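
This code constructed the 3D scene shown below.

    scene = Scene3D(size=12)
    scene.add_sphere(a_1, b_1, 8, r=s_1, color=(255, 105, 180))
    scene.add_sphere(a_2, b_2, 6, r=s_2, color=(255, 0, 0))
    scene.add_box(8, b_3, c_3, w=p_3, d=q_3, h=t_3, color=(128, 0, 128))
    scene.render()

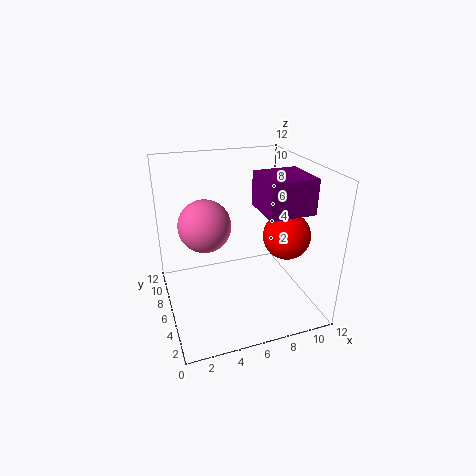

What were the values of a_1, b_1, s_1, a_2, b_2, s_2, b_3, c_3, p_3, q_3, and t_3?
a_1 = 3; b_1 = 5; s_1 = 2; a_2 = 10; b_2 = 5; s_2 = 2; b_3 = 4; c_3 = 8; p_3 = 4; q_3 = 4; t_3 = 3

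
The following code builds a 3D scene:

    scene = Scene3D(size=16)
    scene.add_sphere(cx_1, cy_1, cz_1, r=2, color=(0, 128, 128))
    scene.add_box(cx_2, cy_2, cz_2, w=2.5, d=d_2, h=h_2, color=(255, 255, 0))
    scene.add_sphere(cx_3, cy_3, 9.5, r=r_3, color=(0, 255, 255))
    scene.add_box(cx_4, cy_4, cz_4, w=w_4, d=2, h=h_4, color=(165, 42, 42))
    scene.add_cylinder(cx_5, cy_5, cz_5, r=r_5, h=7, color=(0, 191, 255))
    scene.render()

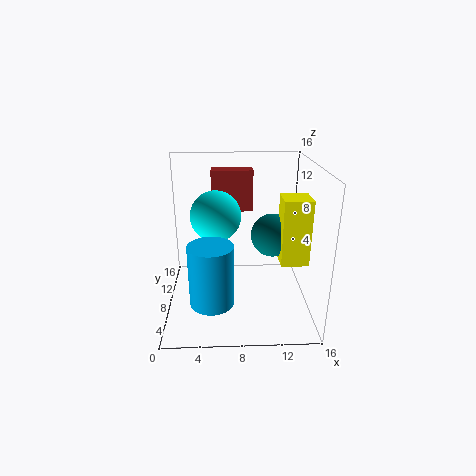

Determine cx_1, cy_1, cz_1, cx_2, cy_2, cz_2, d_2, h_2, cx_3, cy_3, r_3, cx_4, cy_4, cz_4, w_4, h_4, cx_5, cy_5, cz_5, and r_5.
cx_1 = 11; cy_1 = 3; cz_1 = 10.5; cx_2 = 11.5; cy_2 = 0.5; cz_2 = 8.5; d_2 = 2.5; h_2 = 6; cx_3 = 5.5; cy_3 = 11; r_3 = 3; cx_4 = 5; cy_4 = 12.5; cz_4 = 9.5; w_4 = 5; h_4 = 5; cx_5 = 5; cy_5 = 6; cz_5 = 1; r_5 = 2.5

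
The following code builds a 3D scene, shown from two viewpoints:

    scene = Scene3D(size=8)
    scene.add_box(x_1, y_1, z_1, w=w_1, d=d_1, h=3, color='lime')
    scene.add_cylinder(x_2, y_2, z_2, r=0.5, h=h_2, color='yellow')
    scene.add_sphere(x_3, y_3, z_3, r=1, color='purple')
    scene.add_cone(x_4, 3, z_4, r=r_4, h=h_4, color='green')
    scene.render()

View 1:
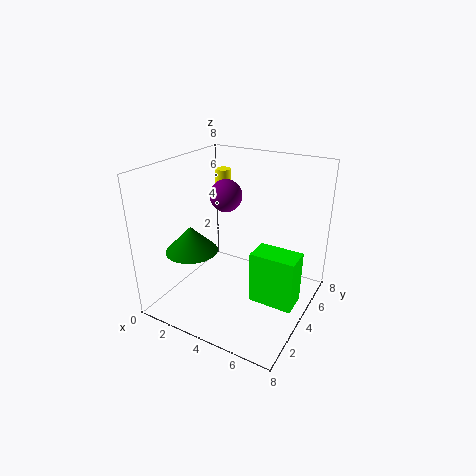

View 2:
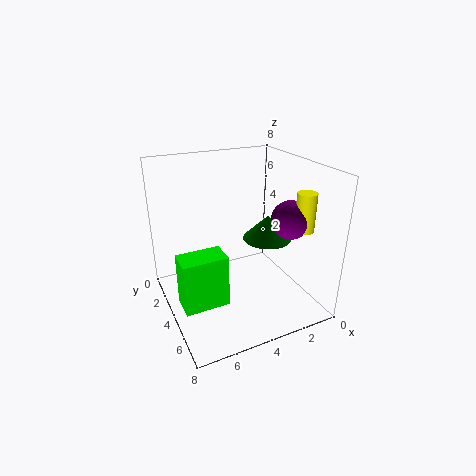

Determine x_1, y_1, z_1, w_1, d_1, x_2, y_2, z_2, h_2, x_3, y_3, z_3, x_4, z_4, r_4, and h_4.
x_1 = 5
y_1 = 3.5
z_1 = 0.5
w_1 = 2.5
d_1 = 1.5
x_2 = 1.5
y_2 = 6.5
z_2 = 5
h_2 = 2
x_3 = 2
y_3 = 6
z_3 = 5.5
x_4 = 1.5
z_4 = 3
r_4 = 1.5
h_4 = 1.5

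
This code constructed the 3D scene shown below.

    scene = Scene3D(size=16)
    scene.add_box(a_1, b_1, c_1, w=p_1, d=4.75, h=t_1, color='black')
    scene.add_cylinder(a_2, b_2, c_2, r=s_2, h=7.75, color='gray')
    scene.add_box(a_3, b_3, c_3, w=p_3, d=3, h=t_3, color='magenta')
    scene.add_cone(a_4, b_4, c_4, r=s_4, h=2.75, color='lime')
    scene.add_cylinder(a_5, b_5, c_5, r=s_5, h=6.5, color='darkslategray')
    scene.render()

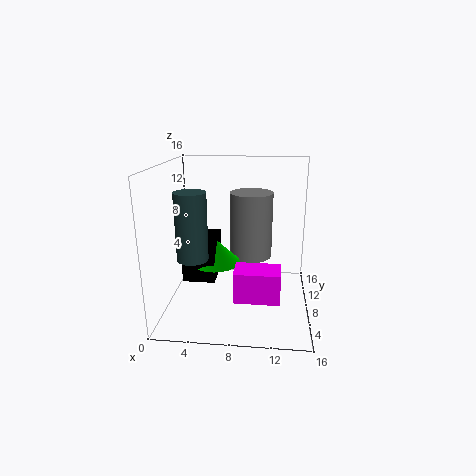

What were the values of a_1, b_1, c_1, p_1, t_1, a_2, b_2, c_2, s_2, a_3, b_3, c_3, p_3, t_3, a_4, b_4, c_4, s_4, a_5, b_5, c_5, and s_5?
a_1 = 2.25
b_1 = 5.25
c_1 = 3.75
p_1 = 3.5
t_1 = 4.5
a_2 = 9.25
b_2 = 11
c_2 = 4.75
s_2 = 2.5
a_3 = 8
b_3 = 3
c_3 = 2.75
p_3 = 4.75
t_3 = 3.25
a_4 = 5.5
b_4 = 7.5
c_4 = 5.25
s_4 = 2.75
a_5 = 4.25
b_5 = 2.5
c_5 = 7.75
s_5 = 1.5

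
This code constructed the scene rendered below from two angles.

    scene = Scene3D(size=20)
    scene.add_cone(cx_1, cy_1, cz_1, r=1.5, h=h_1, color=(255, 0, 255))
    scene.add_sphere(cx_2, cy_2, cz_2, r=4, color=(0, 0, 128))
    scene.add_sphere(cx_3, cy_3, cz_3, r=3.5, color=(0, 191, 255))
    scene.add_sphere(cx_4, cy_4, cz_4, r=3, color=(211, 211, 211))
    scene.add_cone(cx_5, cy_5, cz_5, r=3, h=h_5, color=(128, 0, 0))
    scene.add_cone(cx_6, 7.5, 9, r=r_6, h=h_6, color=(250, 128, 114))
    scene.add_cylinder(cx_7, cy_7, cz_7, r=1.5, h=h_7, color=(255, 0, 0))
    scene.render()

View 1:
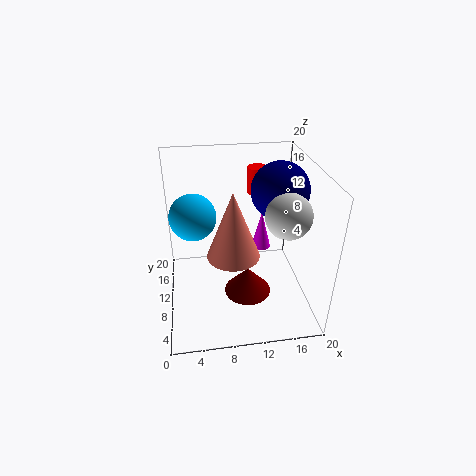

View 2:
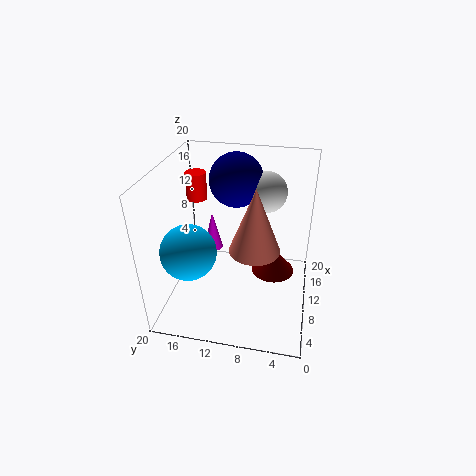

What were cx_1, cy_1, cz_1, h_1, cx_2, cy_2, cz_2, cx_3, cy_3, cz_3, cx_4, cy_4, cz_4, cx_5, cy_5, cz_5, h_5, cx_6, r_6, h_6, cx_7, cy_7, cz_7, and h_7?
cx_1 = 14.5, cy_1 = 15, cz_1 = 5, h_1 = 6, cx_2 = 16, cy_2 = 11.5, cz_2 = 16, cx_3 = 4, cy_3 = 15, cz_3 = 11, cx_4 = 16, cy_4 = 7, cz_4 = 14.5, cx_5 = 10.5, cy_5 = 5, cz_5 = 5, h_5 = 3.5, cx_6 = 9, r_6 = 3.5, h_6 = 9, cx_7 = 14, cy_7 = 17, cz_7 = 13.5, h_7 = 4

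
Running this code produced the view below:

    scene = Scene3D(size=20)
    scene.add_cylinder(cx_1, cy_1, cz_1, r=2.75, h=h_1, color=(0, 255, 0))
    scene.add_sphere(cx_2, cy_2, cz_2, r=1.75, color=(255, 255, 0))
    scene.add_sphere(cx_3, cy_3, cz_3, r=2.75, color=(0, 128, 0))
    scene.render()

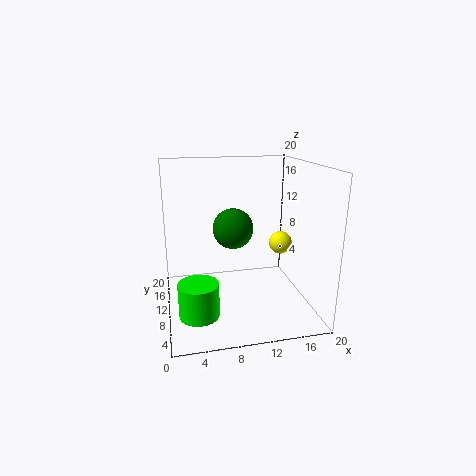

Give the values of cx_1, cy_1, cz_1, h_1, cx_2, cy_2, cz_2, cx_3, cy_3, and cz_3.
cx_1 = 4
cy_1 = 7.25
cz_1 = 0.25
h_1 = 4.75
cx_2 = 17.5
cy_2 = 13.25
cz_2 = 7.5
cx_3 = 9.25
cy_3 = 9.75
cz_3 = 11.5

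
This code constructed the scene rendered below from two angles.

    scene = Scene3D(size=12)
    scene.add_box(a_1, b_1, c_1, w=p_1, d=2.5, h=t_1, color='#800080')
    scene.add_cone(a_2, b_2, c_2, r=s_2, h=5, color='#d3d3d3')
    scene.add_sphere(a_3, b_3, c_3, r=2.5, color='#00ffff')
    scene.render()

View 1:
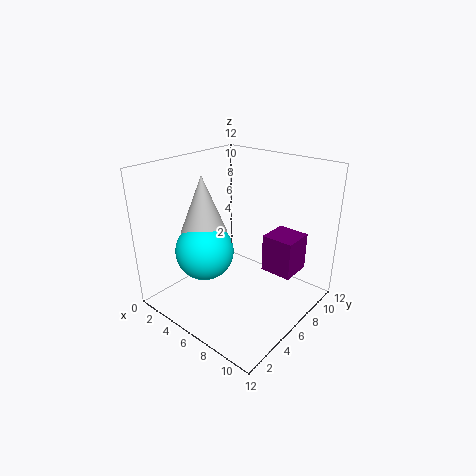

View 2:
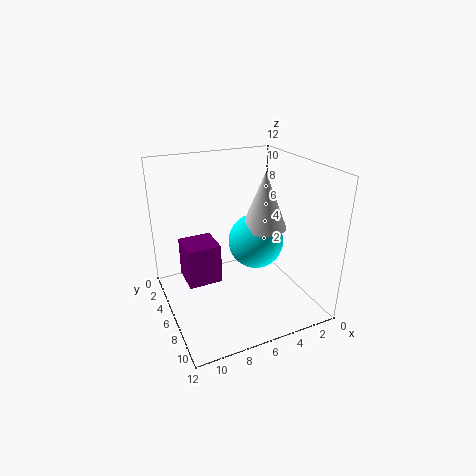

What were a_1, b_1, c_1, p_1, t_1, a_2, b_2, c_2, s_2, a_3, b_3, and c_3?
a_1 = 8.5; b_1 = 6; c_1 = 4; p_1 = 2.5; t_1 = 3; a_2 = 3; b_2 = 5; c_2 = 6; s_2 = 2; a_3 = 3.5; b_3 = 4.5; c_3 = 4.5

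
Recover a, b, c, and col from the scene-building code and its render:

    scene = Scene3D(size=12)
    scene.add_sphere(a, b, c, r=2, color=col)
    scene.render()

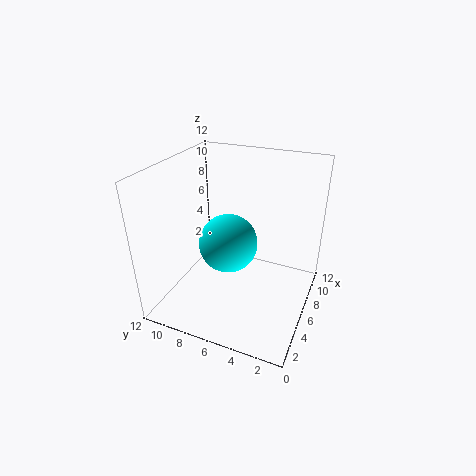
a = 2
b = 5
c = 8
col = 'cyan'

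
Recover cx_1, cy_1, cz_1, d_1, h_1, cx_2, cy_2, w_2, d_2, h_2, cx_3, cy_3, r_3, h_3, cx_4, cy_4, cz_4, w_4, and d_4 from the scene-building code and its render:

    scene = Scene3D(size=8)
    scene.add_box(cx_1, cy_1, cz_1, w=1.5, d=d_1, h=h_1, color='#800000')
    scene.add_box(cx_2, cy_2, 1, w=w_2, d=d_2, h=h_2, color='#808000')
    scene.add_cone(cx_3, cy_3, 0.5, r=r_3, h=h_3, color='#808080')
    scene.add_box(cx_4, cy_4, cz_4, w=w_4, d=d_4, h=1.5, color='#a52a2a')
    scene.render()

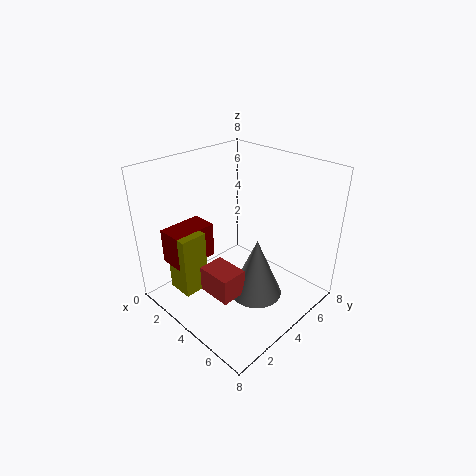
cx_1 = 1
cy_1 = 1
cz_1 = 2.5
d_1 = 2.5
h_1 = 2
cx_2 = 1.5
cy_2 = 1
w_2 = 1.5
d_2 = 1.5
h_2 = 3.5
cx_3 = 5
cy_3 = 4.5
r_3 = 1.5
h_3 = 3.5
cx_4 = 3
cy_4 = 2
cz_4 = 1
w_4 = 2
d_4 = 1.5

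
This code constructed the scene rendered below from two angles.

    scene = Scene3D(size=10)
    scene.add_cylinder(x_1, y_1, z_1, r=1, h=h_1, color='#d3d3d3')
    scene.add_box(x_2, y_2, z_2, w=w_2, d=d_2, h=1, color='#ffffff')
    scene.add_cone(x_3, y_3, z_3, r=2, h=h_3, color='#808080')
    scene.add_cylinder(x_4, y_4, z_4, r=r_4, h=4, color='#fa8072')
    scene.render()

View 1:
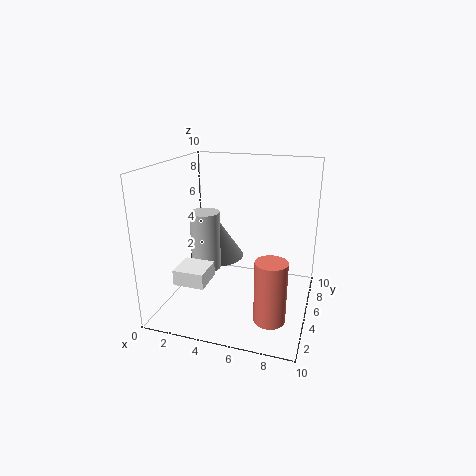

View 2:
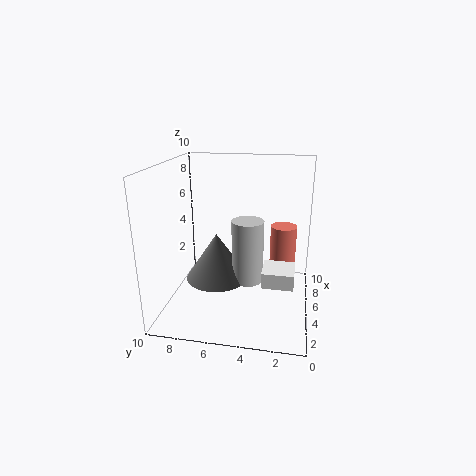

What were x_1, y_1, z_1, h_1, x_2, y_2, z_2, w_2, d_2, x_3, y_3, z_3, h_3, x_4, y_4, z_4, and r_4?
x_1 = 3
y_1 = 4
z_1 = 3
h_1 = 4
x_2 = 2
y_2 = 1
z_2 = 3
w_2 = 2
d_2 = 2
x_3 = 3
y_3 = 6
z_3 = 3
h_3 = 3
x_4 = 8
y_4 = 2
z_4 = 1
r_4 = 1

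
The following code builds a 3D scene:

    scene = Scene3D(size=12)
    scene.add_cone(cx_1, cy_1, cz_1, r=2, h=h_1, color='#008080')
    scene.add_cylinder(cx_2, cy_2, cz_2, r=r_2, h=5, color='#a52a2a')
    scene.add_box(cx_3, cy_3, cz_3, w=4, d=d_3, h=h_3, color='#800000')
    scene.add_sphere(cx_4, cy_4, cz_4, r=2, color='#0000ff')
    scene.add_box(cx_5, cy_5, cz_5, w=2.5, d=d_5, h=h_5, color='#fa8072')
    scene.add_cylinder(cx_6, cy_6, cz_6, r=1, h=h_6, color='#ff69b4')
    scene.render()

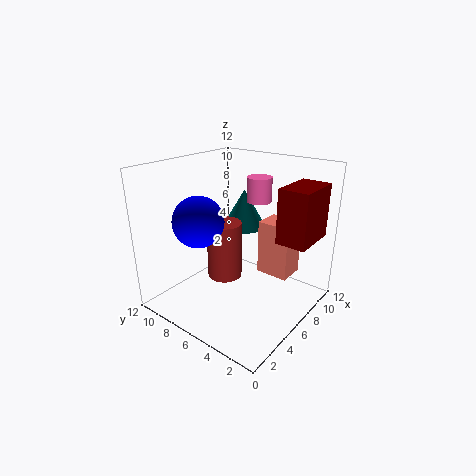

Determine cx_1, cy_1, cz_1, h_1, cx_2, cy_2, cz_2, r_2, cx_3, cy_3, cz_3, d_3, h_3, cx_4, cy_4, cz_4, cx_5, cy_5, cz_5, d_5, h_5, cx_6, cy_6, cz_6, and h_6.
cx_1 = 9.5
cy_1 = 8
cz_1 = 5.5
h_1 = 3.5
cx_2 = 6
cy_2 = 7.5
cz_2 = 2
r_2 = 1.5
cx_3 = 7
cy_3 = 0.5
cz_3 = 6
d_3 = 2.5
h_3 = 4.5
cx_4 = 3
cy_4 = 7.5
cz_4 = 8
cx_5 = 9
cy_5 = 3
cz_5 = 1.5
d_5 = 3
h_5 = 5
cx_6 = 7.5
cy_6 = 5
cz_6 = 9
h_6 = 2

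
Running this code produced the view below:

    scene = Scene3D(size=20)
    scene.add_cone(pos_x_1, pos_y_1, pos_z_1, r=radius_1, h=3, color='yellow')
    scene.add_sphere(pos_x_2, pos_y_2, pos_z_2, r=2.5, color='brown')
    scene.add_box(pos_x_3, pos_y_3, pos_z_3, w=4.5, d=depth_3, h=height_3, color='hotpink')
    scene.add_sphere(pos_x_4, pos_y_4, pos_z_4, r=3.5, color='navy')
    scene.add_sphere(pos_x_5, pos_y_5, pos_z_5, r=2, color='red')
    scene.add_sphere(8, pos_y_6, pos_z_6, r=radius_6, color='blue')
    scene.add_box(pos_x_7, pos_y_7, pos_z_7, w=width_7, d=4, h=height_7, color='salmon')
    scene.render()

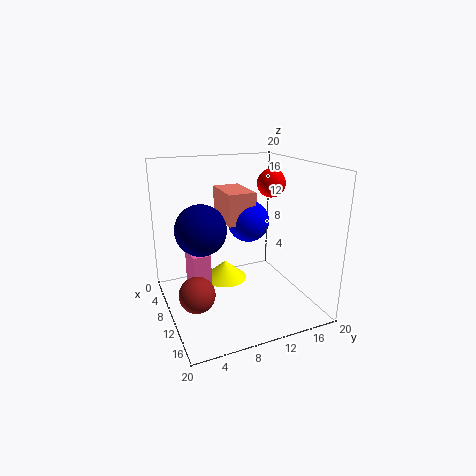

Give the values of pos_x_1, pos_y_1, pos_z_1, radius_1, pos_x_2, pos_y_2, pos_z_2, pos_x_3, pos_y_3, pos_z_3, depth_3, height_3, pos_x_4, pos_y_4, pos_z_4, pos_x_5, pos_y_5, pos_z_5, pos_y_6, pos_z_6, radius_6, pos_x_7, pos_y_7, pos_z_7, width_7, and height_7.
pos_x_1 = 3.5, pos_y_1 = 10.5, pos_z_1 = 0.5, radius_1 = 3.5, pos_x_2 = 11, pos_y_2 = 3.5, pos_z_2 = 3, pos_x_3 = 5.5, pos_y_3 = 3.5, pos_z_3 = 1.5, depth_3 = 2.5, height_3 = 6.5, pos_x_4 = 9, pos_y_4 = 5, pos_z_4 = 11.5, pos_x_5 = 9, pos_y_5 = 15.5, pos_z_5 = 17, pos_y_6 = 12.5, pos_z_6 = 11.5, radius_6 = 3, pos_x_7 = 3, pos_y_7 = 9, pos_z_7 = 11.5, width_7 = 6.5, height_7 = 4.5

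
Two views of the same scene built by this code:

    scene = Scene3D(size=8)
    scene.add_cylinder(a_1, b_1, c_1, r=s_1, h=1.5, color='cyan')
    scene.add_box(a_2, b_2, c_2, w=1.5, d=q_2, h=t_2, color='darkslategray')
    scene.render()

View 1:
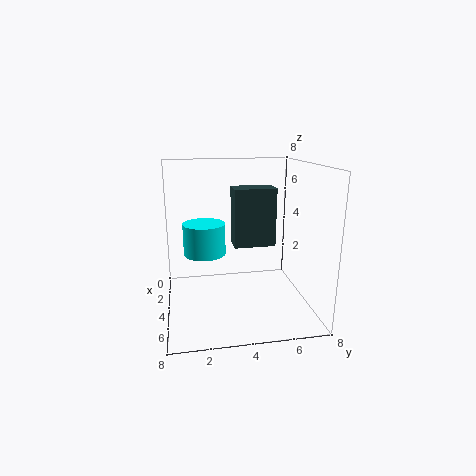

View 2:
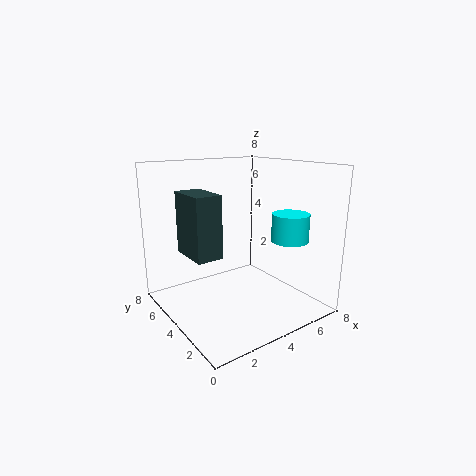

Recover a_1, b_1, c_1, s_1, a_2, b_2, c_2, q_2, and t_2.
a_1 = 6; b_1 = 2; c_1 = 4; s_1 = 1; a_2 = 1.5; b_2 = 4; c_2 = 3; q_2 = 2.5; t_2 = 3.5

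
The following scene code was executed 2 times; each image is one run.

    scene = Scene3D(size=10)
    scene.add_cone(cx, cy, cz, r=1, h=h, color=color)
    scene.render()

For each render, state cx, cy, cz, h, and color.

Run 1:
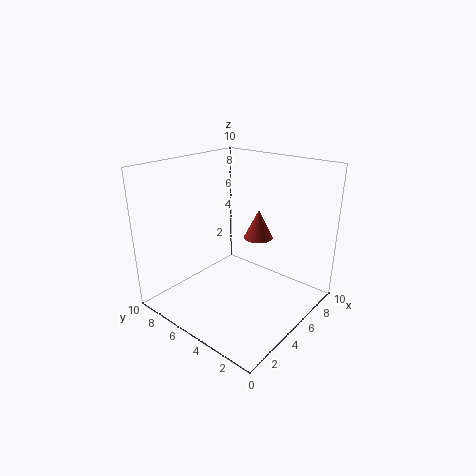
cx = 6
cy = 4
cz = 5
h = 2
color = 'brown'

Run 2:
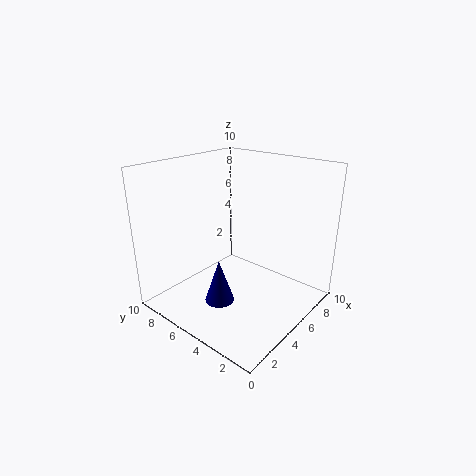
cx = 3
cy = 5
cz = 1
h = 3
color = 'navy'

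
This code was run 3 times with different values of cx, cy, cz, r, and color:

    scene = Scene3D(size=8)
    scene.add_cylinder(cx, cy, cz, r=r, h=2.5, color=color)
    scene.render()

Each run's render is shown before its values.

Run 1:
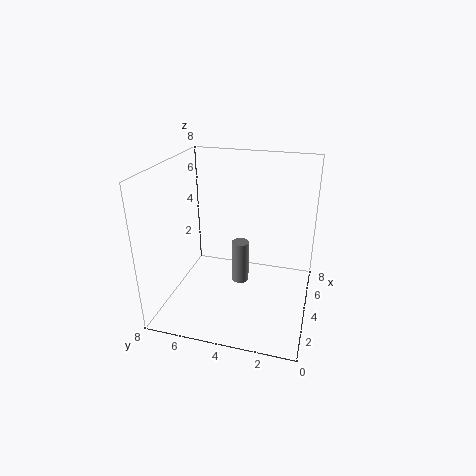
cx = 4.5; cy = 4; cz = 1; r = 0.5; color = 'gray'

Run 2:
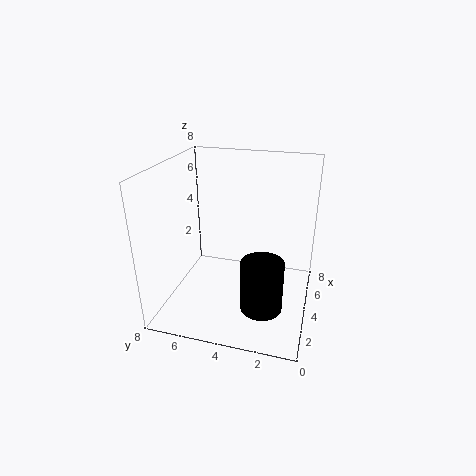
cx = 1; cy = 2; cz = 2; r = 1; color = 'black'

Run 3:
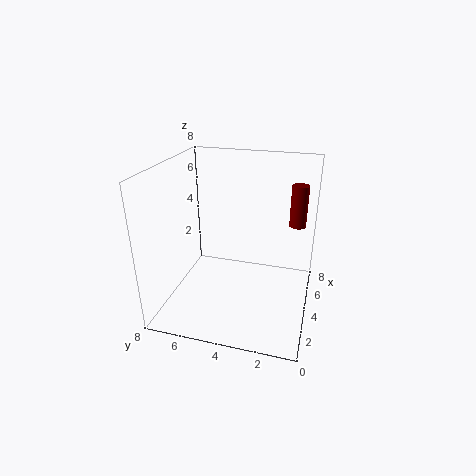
cx = 6.5; cy = 1; cz = 4; r = 0.5; color = 'maroon'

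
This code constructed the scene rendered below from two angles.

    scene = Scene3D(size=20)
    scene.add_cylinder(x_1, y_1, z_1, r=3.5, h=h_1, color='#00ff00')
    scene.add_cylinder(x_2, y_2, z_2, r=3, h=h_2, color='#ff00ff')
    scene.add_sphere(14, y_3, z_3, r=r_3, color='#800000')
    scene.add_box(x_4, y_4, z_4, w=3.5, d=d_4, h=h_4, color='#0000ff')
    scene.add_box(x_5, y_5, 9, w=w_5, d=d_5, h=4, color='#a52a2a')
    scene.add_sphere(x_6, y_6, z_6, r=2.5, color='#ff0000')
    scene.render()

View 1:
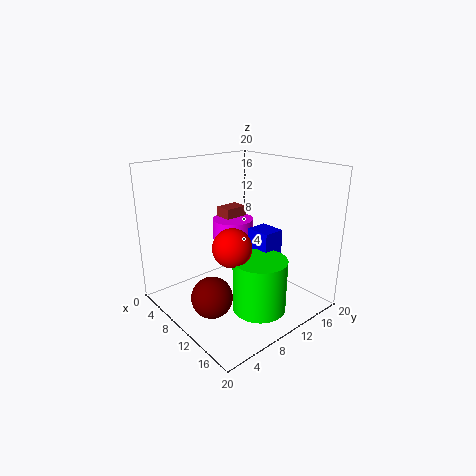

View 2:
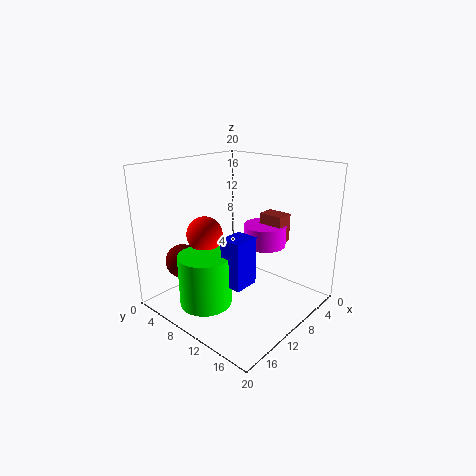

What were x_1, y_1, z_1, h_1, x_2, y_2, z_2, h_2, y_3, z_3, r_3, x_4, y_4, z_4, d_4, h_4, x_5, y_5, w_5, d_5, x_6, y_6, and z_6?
x_1 = 15.5; y_1 = 9; z_1 = 2; h_1 = 7; x_2 = 6.5; y_2 = 12; z_2 = 8.5; h_2 = 3; y_3 = 2.5; z_3 = 5.5; r_3 = 2.5; x_4 = 11; y_4 = 11; z_4 = 5; d_4 = 3; h_4 = 6.5; x_5 = 4; y_5 = 11; w_5 = 2.5; d_5 = 3.5; x_6 = 13; y_6 = 6.5; z_6 = 10.5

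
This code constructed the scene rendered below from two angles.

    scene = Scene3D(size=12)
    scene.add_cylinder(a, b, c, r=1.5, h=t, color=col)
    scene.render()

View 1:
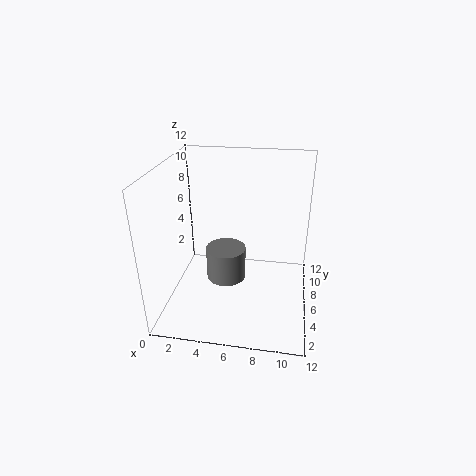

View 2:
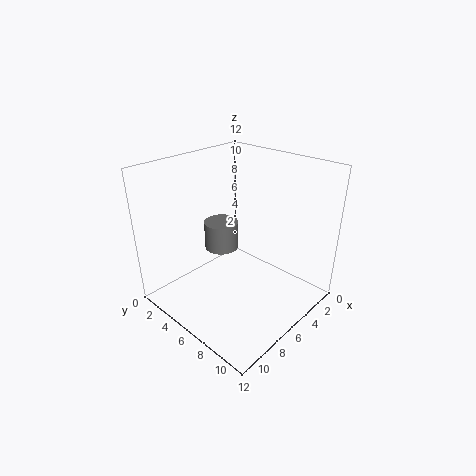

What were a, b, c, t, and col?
a = 5.5, b = 3.5, c = 4, t = 2.5, col = 'gray'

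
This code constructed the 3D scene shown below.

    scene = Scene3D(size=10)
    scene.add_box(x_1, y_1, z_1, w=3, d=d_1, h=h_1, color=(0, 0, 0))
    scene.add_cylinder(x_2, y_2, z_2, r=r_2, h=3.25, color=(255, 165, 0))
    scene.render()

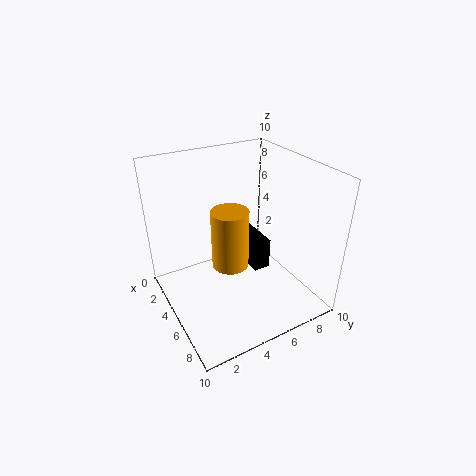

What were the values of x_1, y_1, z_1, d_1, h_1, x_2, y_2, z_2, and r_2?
x_1 = 2.75, y_1 = 6, z_1 = 2.25, d_1 = 1.25, h_1 = 2.25, x_2 = 8.5, y_2 = 2.5, z_2 = 6, r_2 = 1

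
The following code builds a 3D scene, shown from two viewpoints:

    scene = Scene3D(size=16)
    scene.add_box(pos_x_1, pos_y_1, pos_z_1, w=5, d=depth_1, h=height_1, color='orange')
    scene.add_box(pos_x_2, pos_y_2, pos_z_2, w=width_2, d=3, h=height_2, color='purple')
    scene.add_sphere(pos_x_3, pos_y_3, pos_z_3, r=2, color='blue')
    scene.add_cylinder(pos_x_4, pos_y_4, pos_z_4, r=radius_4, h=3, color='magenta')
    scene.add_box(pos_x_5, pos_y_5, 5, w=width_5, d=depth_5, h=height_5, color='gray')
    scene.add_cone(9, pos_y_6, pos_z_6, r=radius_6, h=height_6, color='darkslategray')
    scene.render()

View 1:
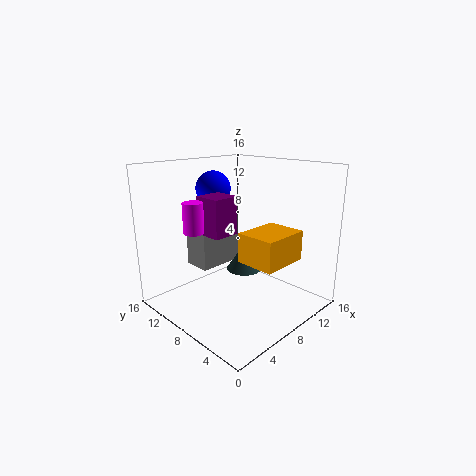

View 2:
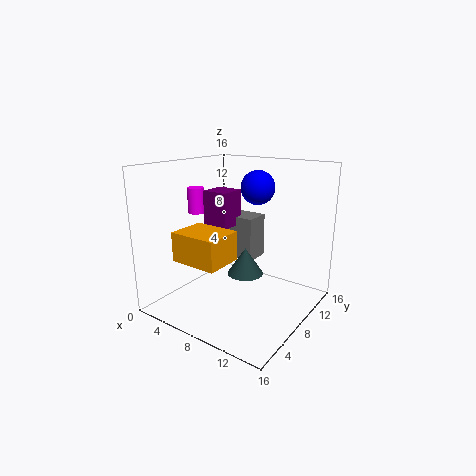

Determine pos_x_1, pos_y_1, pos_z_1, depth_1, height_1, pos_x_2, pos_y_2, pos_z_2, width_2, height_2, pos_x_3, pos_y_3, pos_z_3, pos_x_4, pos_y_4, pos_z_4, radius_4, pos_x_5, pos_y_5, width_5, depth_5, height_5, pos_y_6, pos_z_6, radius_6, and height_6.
pos_x_1 = 5, pos_y_1 = 1, pos_z_1 = 7, depth_1 = 4, height_1 = 3, pos_x_2 = 4, pos_y_2 = 7, pos_z_2 = 9, width_2 = 3, height_2 = 4, pos_x_3 = 8, pos_y_3 = 12, pos_z_3 = 13, pos_x_4 = 2, pos_y_4 = 8, pos_z_4 = 10, radius_4 = 1, pos_x_5 = 4, pos_y_5 = 9, width_5 = 5, depth_5 = 3, height_5 = 5, pos_y_6 = 8, pos_z_6 = 4, radius_6 = 2, height_6 = 3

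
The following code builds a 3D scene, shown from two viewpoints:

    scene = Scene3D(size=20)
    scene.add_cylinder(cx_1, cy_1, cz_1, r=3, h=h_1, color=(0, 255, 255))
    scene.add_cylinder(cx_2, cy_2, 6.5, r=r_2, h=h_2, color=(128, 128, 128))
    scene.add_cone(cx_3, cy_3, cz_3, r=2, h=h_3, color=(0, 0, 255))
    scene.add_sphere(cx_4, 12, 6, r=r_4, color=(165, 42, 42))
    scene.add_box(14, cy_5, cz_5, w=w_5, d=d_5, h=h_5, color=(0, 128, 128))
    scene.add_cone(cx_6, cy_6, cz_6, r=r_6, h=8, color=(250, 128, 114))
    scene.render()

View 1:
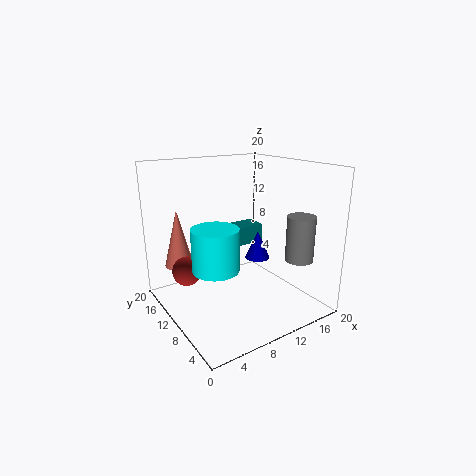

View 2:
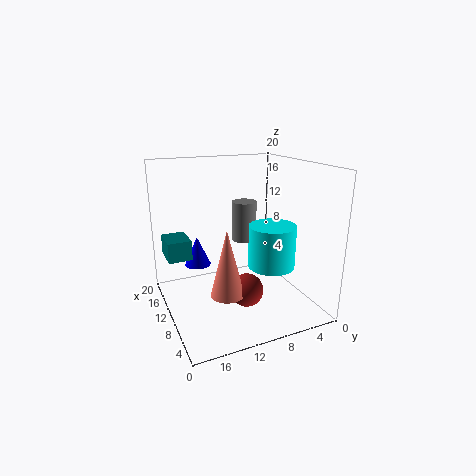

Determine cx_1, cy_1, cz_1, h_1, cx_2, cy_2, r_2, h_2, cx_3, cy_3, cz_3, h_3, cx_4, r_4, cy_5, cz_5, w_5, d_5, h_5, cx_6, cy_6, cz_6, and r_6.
cx_1 = 5; cy_1 = 7.5; cz_1 = 7.5; h_1 = 5.5; cx_2 = 17.5; cy_2 = 5.5; r_2 = 2; h_2 = 6.5; cx_3 = 16.5; cy_3 = 14; cz_3 = 4; h_3 = 4.5; cx_4 = 3; r_4 = 2; cy_5 = 15.5; cz_5 = 6; w_5 = 4.5; d_5 = 3.5; h_5 = 3; cx_6 = 3; cy_6 = 14.5; cz_6 = 6; r_6 = 2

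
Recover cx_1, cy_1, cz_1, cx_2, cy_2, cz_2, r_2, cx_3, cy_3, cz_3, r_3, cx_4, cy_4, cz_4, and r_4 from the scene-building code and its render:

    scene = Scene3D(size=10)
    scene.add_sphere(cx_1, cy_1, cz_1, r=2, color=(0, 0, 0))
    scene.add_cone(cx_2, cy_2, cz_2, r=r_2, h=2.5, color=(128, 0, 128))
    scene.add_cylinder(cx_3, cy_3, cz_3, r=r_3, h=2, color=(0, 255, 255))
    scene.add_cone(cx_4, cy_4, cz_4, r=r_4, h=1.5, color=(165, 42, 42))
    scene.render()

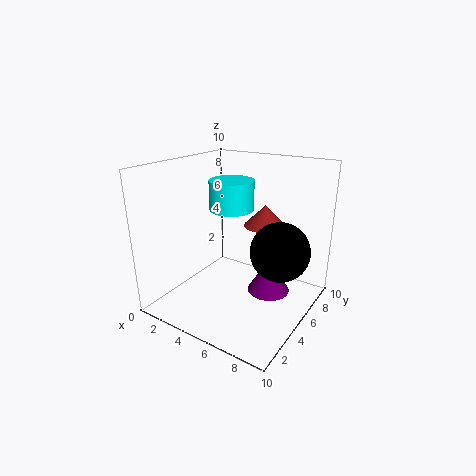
cx_1 = 8; cy_1 = 5.5; cz_1 = 4.5; cx_2 = 7; cy_2 = 6; cz_2 = 1; r_2 = 1.5; cx_3 = 4.5; cy_3 = 5; cz_3 = 7; r_3 = 1.5; cx_4 = 6; cy_4 = 7; cz_4 = 5.5; r_4 = 1.5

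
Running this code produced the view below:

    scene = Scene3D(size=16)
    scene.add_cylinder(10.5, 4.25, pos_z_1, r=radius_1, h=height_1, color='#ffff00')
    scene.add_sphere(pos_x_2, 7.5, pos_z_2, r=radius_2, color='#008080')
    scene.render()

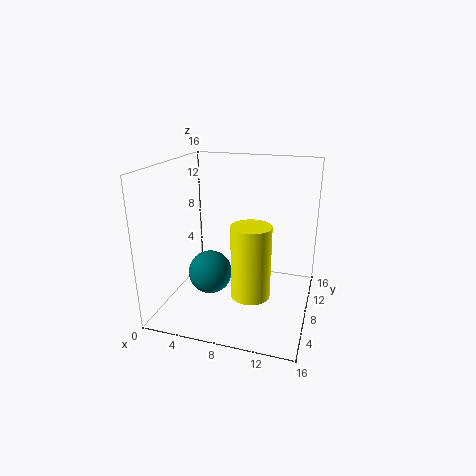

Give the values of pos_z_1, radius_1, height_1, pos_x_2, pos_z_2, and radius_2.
pos_z_1 = 3.5; radius_1 = 2; height_1 = 7.5; pos_x_2 = 4.75; pos_z_2 = 3.5; radius_2 = 2.5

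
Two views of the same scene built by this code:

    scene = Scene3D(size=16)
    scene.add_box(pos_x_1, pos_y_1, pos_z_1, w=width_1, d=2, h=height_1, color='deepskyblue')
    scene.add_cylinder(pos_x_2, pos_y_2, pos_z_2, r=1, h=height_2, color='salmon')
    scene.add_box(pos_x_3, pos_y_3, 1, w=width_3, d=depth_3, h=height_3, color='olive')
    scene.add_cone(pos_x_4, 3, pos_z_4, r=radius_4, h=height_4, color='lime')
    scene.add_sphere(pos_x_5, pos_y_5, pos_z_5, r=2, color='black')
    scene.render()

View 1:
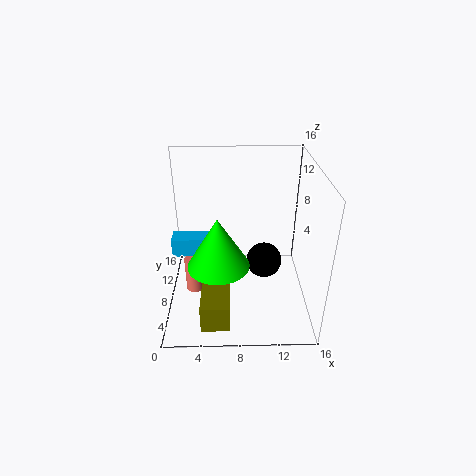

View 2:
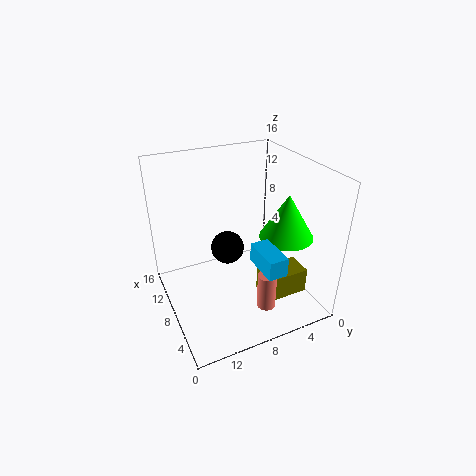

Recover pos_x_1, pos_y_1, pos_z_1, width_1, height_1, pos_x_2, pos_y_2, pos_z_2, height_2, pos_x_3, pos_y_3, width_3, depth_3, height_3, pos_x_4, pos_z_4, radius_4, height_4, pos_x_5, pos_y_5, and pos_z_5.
pos_x_1 = 1
pos_y_1 = 6
pos_z_1 = 7
width_1 = 4
height_1 = 2
pos_x_2 = 3
pos_y_2 = 7
pos_z_2 = 2
height_2 = 4
pos_x_3 = 4
pos_y_3 = 1
width_3 = 3
depth_3 = 5
height_3 = 3
pos_x_4 = 6
pos_z_4 = 8
radius_4 = 3
height_4 = 5
pos_x_5 = 11
pos_y_5 = 8
pos_z_5 = 5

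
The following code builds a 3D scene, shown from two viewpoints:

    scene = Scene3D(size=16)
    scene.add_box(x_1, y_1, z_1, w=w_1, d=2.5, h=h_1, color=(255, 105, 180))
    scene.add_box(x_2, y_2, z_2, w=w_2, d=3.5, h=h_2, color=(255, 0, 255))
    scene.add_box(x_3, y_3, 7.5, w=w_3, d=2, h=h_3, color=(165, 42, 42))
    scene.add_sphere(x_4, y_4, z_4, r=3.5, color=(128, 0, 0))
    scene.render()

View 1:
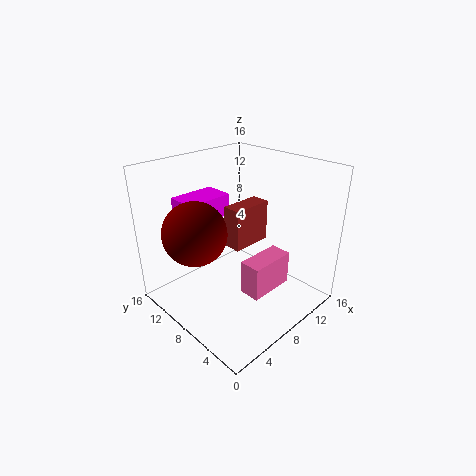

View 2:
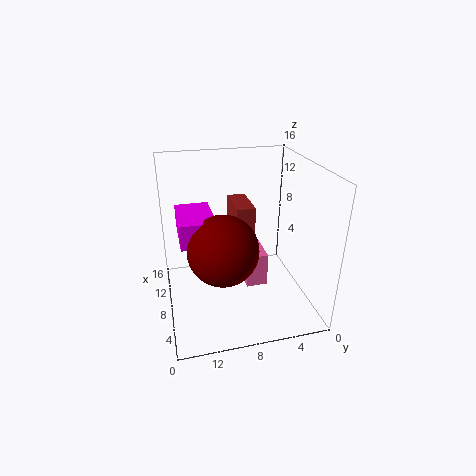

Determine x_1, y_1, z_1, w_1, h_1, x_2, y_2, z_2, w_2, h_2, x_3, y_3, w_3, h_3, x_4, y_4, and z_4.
x_1 = 7.5
y_1 = 4.5
z_1 = 1.5
w_1 = 5.5
h_1 = 4
x_2 = 4
y_2 = 11
z_2 = 9.5
w_2 = 5.5
h_2 = 2.5
x_3 = 6.5
y_3 = 6.5
w_3 = 4.5
h_3 = 4.5
x_4 = 4
y_4 = 10.5
z_4 = 9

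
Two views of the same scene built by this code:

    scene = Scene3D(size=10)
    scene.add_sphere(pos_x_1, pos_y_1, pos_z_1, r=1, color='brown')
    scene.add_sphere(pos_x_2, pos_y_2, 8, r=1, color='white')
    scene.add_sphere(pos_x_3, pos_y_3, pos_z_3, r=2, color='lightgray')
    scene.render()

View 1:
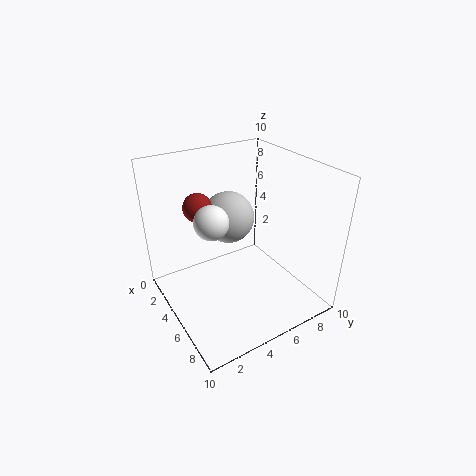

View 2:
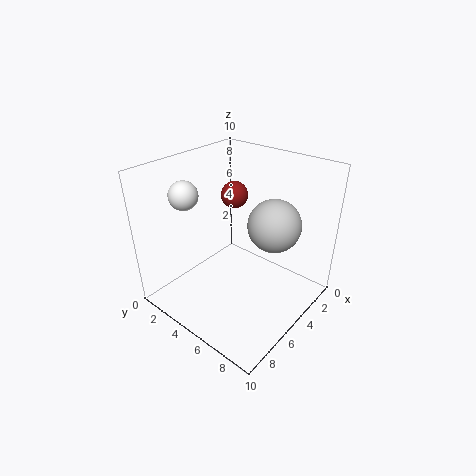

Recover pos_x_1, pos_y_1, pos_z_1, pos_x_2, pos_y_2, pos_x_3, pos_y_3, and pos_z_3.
pos_x_1 = 3, pos_y_1 = 3, pos_z_1 = 7, pos_x_2 = 7, pos_y_2 = 2, pos_x_3 = 2, pos_y_3 = 6, pos_z_3 = 5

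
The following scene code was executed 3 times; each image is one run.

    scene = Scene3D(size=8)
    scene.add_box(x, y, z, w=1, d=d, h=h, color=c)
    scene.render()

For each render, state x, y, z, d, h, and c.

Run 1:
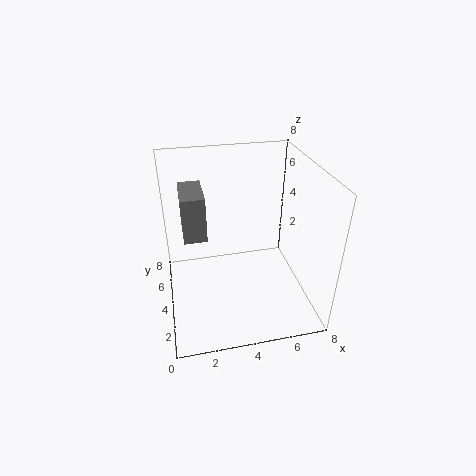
x = 1, y = 1, z = 6, d = 2, h = 2, c = 'gray'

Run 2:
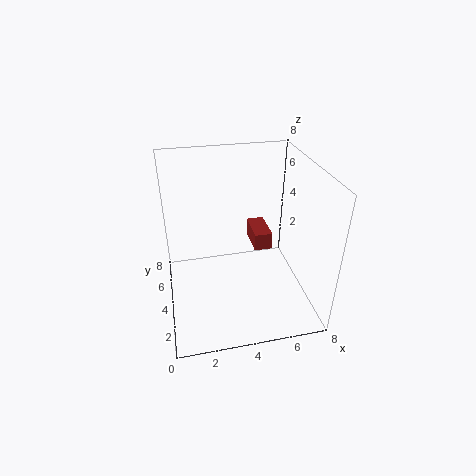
x = 5, y = 4, z = 3, d = 2, h = 1, c = 'brown'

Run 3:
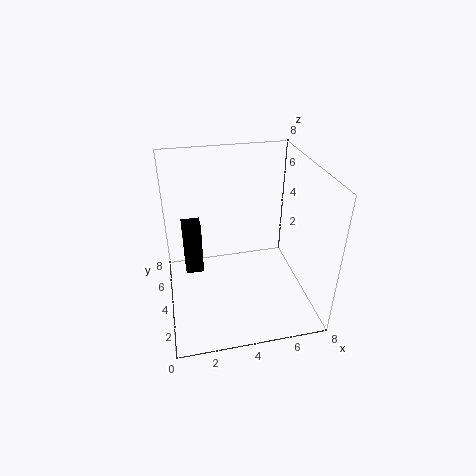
x = 1, y = 4, z = 2, d = 1, h = 3, c = 'black'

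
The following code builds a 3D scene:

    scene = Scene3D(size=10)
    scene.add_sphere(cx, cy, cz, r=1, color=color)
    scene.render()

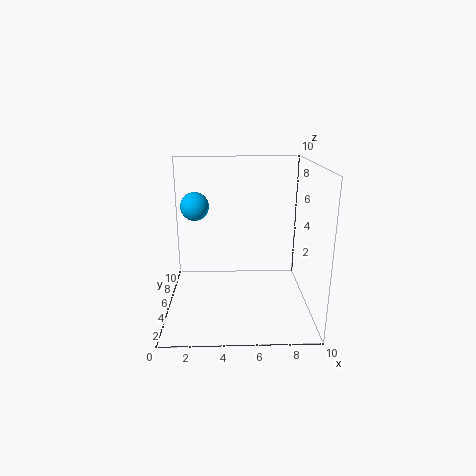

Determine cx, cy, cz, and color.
cx = 2; cy = 6; cz = 7; color = 'deepskyblue'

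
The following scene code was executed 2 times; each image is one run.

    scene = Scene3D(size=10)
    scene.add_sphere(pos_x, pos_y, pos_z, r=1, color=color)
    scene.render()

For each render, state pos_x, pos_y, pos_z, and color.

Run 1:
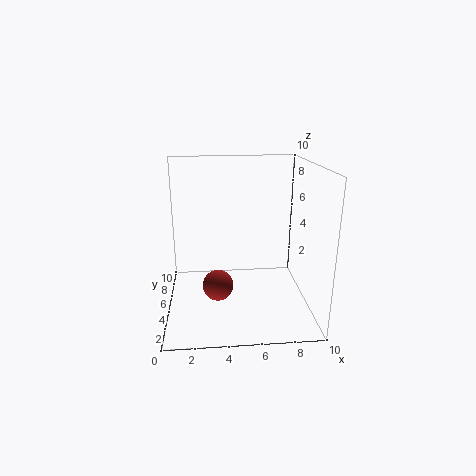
pos_x = 3.5; pos_y = 3; pos_z = 2.5; color = 'brown'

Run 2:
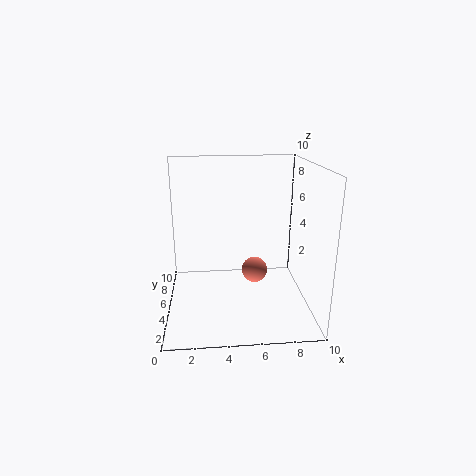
pos_x = 6.5; pos_y = 7; pos_z = 1.5; color = 'salmon'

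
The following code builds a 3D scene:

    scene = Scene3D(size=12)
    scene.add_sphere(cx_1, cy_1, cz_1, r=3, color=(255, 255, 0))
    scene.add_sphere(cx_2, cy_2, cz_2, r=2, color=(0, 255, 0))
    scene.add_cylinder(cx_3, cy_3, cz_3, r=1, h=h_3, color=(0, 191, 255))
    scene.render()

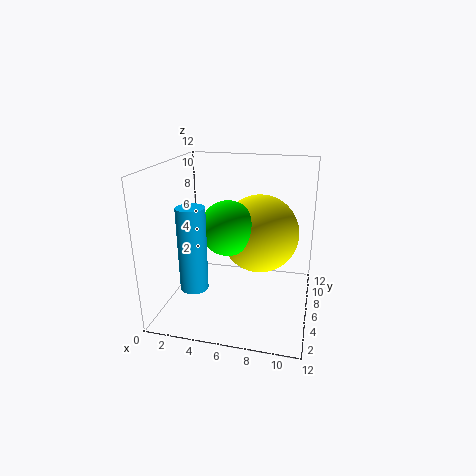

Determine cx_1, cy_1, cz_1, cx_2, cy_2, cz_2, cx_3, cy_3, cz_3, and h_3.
cx_1 = 8, cy_1 = 5, cz_1 = 7, cx_2 = 6, cy_2 = 3, cz_2 = 8, cx_3 = 4, cy_3 = 1, cz_3 = 4, h_3 = 6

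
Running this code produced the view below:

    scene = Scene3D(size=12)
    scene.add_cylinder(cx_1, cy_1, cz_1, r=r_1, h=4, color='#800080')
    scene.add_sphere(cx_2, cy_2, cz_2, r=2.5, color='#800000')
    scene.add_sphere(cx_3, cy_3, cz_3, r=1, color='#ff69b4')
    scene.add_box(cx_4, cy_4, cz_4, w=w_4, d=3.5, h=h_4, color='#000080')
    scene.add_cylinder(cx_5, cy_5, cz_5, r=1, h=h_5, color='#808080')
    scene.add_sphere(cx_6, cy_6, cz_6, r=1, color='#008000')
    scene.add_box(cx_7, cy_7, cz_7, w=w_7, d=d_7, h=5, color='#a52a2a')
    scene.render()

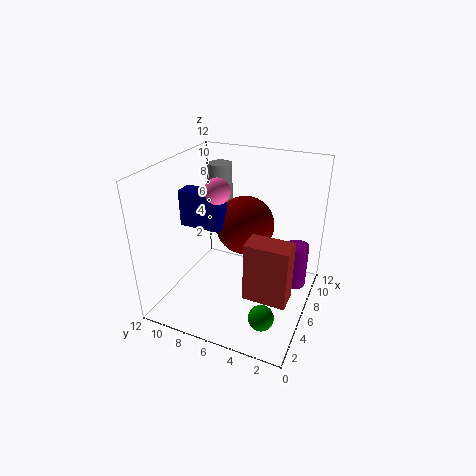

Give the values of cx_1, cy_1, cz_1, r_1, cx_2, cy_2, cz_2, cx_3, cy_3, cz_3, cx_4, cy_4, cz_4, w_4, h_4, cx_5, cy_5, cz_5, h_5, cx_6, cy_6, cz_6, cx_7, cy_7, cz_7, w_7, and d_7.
cx_1 = 8.5, cy_1 = 1.5, cz_1 = 1, r_1 = 1, cx_2 = 7.5, cy_2 = 6, cz_2 = 6.5, cx_3 = 4.5, cy_3 = 7, cz_3 = 10.5, cx_4 = 4.5, cy_4 = 7, cz_4 = 7, w_4 = 1.5, h_4 = 3, cx_5 = 8, cy_5 = 8.5, cz_5 = 6.5, h_5 = 5, cx_6 = 2.5, cy_6 = 2.5, cz_6 = 1.5, cx_7 = 3.5, cy_7 = 1, cz_7 = 2, w_7 = 2, d_7 = 3.5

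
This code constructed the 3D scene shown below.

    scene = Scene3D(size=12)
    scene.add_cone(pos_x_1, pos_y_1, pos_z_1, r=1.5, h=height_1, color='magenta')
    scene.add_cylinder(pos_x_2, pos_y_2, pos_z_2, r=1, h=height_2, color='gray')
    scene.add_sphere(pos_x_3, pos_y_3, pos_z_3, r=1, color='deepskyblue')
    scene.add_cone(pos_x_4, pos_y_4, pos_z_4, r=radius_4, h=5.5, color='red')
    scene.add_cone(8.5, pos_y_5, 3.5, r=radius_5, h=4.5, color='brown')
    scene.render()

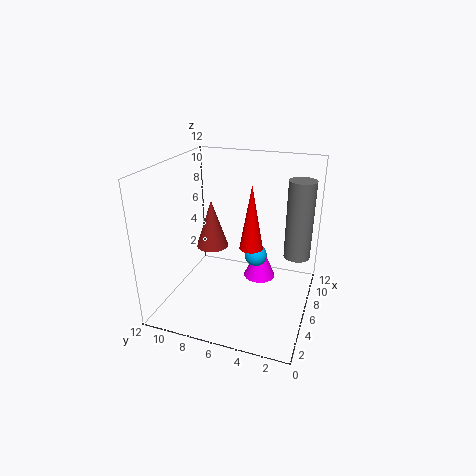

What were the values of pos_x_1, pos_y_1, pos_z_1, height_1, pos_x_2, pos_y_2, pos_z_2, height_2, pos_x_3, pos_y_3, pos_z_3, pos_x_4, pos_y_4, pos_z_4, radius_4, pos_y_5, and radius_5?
pos_x_1 = 9.5
pos_y_1 = 5
pos_z_1 = 0.5
height_1 = 3.5
pos_x_2 = 5.5
pos_y_2 = 1
pos_z_2 = 5.5
height_2 = 6
pos_x_3 = 8
pos_y_3 = 5
pos_z_3 = 3.5
pos_x_4 = 6.5
pos_y_4 = 5
pos_z_4 = 5
radius_4 = 1
pos_y_5 = 9.5
radius_5 = 1.5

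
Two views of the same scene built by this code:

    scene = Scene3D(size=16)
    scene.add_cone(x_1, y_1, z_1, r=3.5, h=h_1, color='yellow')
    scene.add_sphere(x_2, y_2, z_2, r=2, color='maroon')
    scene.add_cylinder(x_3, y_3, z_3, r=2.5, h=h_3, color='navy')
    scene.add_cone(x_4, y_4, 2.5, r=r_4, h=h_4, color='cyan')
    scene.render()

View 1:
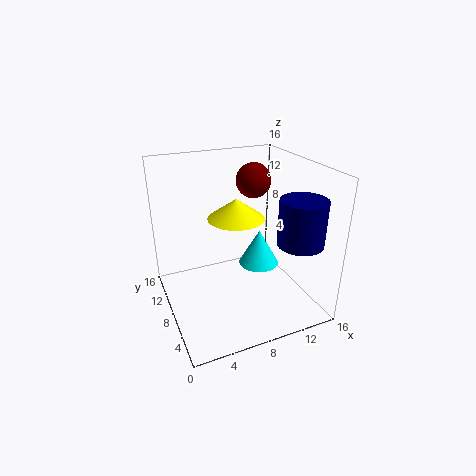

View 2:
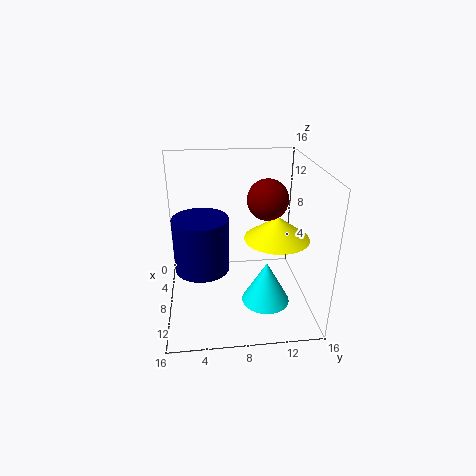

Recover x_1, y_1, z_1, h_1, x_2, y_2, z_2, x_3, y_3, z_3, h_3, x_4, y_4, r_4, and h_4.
x_1 = 9.5; y_1 = 12; z_1 = 8.5; h_1 = 2.5; x_2 = 11; y_2 = 10.5; z_2 = 13.5; x_3 = 13.5; y_3 = 4; z_3 = 8; h_3 = 5; x_4 = 12; y_4 = 10.5; r_4 = 2.5; h_4 = 4.5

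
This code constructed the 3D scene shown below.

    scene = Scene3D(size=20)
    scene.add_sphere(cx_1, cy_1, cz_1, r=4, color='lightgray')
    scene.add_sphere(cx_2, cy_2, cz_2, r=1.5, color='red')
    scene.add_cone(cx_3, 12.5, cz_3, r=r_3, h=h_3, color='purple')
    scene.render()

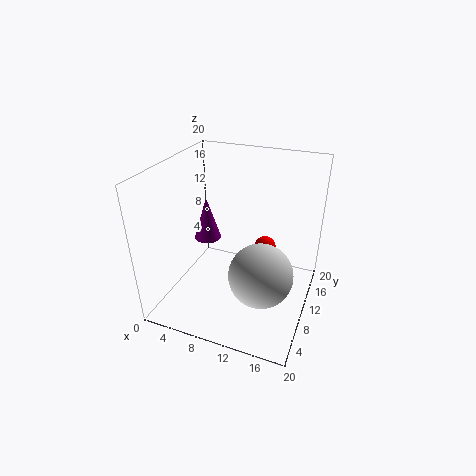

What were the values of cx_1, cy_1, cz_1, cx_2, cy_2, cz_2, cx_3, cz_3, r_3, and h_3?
cx_1 = 15, cy_1 = 5, cz_1 = 8.5, cx_2 = 13.5, cy_2 = 11.5, cz_2 = 8.5, cx_3 = 4, cz_3 = 7.5, r_3 = 2, h_3 = 6.5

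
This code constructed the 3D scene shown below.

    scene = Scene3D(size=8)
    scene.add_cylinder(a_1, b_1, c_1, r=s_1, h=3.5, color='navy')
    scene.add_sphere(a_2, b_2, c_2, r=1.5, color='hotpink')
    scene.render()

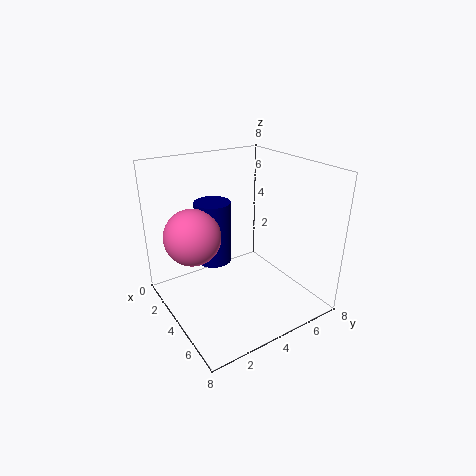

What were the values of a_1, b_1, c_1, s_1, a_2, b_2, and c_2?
a_1 = 3; b_1 = 3; c_1 = 2.5; s_1 = 1; a_2 = 3.5; b_2 = 1.5; c_2 = 4.5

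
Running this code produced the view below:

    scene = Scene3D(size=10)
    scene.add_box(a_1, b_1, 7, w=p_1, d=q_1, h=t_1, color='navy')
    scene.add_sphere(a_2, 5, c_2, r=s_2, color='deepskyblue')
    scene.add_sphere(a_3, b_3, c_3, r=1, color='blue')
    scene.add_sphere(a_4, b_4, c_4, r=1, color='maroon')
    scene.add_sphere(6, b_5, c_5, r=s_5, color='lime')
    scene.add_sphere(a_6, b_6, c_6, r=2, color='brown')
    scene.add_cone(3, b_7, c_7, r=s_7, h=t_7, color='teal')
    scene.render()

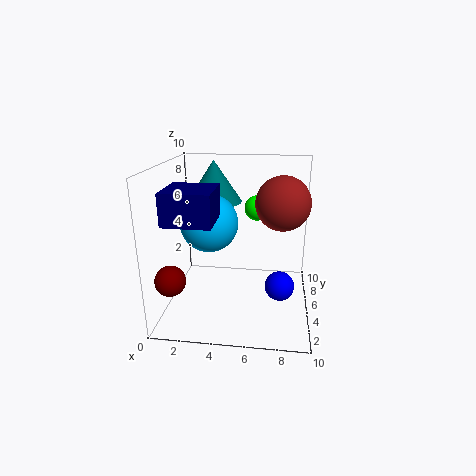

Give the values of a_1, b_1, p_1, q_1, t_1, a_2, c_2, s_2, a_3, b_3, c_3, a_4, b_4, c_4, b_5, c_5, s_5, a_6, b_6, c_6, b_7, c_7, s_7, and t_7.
a_1 = 1, b_1 = 1, p_1 = 3, q_1 = 3, t_1 = 2, a_2 = 3, c_2 = 6, s_2 = 2, a_3 = 8, b_3 = 4, c_3 = 2, a_4 = 1, b_4 = 2, c_4 = 3, b_5 = 9, c_5 = 6, s_5 = 1, a_6 = 8, b_6 = 7, c_6 = 7, b_7 = 7, c_7 = 7, s_7 = 2, t_7 = 3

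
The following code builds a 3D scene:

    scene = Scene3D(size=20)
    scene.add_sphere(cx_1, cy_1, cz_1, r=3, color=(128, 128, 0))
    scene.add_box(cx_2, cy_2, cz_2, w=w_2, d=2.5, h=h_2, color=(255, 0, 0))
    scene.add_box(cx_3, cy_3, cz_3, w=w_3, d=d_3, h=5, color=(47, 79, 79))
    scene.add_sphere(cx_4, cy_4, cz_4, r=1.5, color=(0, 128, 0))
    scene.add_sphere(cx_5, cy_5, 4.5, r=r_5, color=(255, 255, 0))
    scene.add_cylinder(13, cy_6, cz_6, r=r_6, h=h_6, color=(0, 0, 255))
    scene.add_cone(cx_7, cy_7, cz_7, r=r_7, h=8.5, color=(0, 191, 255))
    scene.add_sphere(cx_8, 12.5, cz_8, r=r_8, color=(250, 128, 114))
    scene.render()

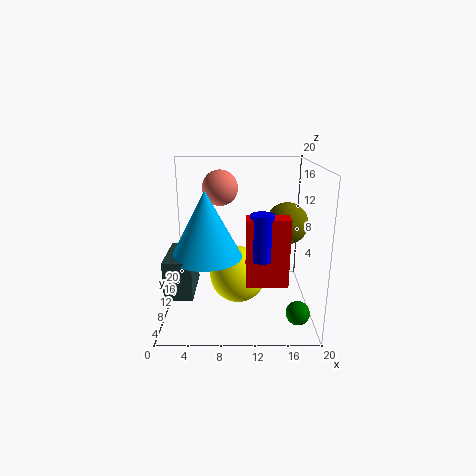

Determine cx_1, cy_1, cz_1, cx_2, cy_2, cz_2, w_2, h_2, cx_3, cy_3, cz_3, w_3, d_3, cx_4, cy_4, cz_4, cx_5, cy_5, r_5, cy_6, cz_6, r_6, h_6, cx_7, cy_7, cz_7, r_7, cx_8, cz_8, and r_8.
cx_1 = 17; cy_1 = 12; cz_1 = 11.5; cx_2 = 11; cy_2 = 5; cz_2 = 5; w_2 = 5.5; h_2 = 9; cx_3 = 1; cy_3 = 2.5; cz_3 = 4.5; w_3 = 3.5; d_3 = 7; cx_4 = 17.5; cy_4 = 3; cz_4 = 2.5; cx_5 = 10; cy_5 = 10; r_5 = 4; cy_6 = 6; cz_6 = 8.5; r_6 = 1.5; h_6 = 6; cx_7 = 6; cy_7 = 6; cz_7 = 9; r_7 = 4.5; cx_8 = 7.5; cz_8 = 16.5; r_8 = 2.5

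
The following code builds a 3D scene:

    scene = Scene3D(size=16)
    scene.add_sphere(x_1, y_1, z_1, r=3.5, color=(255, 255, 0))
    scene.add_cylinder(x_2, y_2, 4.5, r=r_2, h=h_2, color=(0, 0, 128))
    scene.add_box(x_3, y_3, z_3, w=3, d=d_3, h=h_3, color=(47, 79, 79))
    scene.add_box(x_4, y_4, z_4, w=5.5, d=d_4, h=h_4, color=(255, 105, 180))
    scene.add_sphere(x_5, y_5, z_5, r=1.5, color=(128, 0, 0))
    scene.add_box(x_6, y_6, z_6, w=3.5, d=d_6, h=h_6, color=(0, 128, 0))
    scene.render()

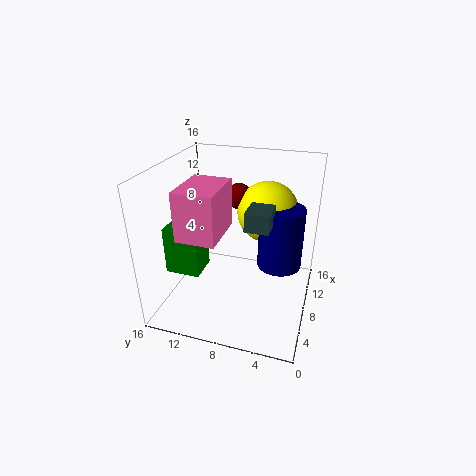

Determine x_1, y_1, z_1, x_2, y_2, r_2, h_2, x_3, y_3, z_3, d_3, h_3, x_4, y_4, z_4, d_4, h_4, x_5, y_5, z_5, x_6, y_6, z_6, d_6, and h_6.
x_1 = 11.5, y_1 = 5.5, z_1 = 10, x_2 = 9.5, y_2 = 3.5, r_2 = 2.5, h_2 = 7, x_3 = 5, y_3 = 4, z_3 = 10.5, d_3 = 2.5, h_3 = 2, x_4 = 2, y_4 = 8.5, z_4 = 10, d_4 = 4, h_4 = 5, x_5 = 11.5, y_5 = 9, z_5 = 11.5, x_6 = 5.5, y_6 = 12, z_6 = 3.5, d_6 = 4, h_6 = 5.5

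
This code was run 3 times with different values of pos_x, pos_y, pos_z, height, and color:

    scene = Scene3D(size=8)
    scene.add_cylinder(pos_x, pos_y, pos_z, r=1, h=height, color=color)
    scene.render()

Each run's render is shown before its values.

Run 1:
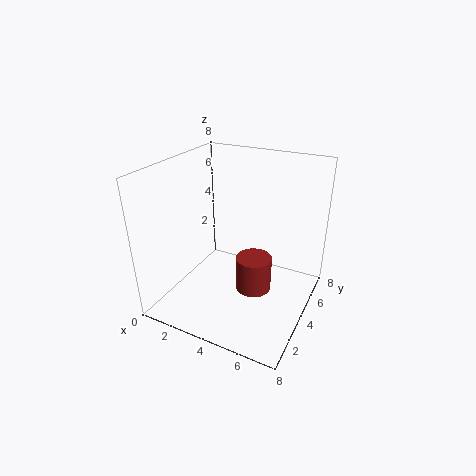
pos_x = 5; pos_y = 4; pos_z = 1; height = 2; color = 'brown'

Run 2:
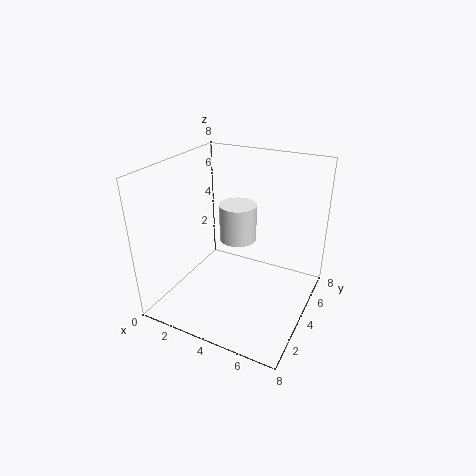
pos_x = 4; pos_y = 4; pos_z = 4; height = 2; color = 'white'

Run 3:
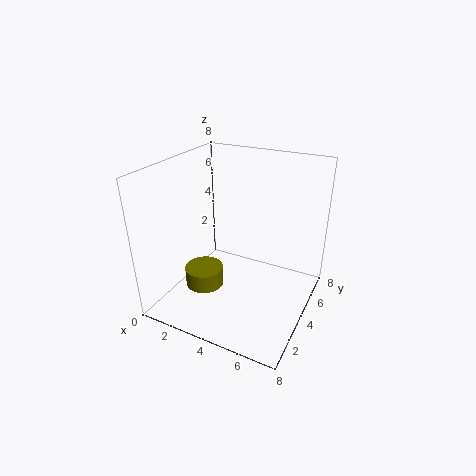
pos_x = 3; pos_y = 2; pos_z = 2; height = 1; color = 'olive'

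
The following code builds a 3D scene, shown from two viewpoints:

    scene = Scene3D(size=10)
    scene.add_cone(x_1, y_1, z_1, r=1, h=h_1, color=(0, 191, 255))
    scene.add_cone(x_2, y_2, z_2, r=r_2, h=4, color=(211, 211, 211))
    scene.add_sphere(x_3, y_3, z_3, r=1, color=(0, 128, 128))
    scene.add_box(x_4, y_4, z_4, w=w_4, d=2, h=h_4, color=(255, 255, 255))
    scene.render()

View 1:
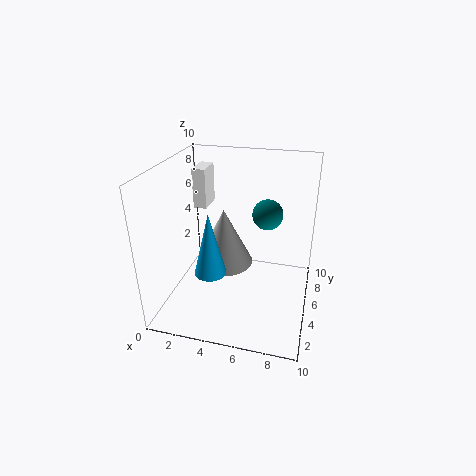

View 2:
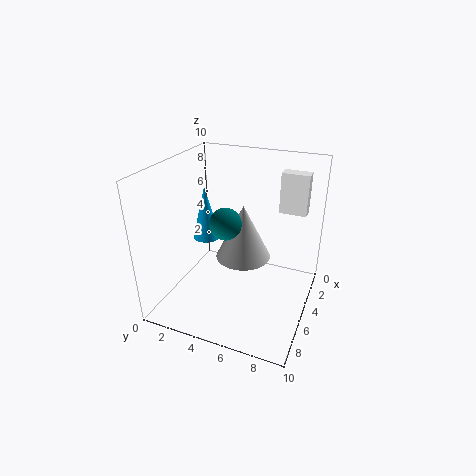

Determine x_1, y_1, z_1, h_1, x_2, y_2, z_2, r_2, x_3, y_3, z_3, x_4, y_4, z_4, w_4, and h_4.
x_1 = 4
y_1 = 2
z_1 = 4
h_1 = 4
x_2 = 4
y_2 = 5
z_2 = 3
r_2 = 2
x_3 = 7
y_3 = 5
z_3 = 7
x_4 = 1
y_4 = 7
z_4 = 6
w_4 = 1
h_4 = 3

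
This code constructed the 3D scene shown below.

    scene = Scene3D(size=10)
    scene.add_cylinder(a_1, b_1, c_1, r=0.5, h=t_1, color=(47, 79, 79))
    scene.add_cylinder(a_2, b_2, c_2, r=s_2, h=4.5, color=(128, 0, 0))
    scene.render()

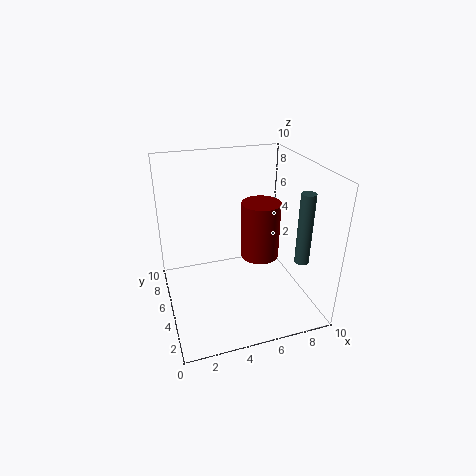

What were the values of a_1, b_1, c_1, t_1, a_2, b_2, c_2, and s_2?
a_1 = 9, b_1 = 3, c_1 = 3.5, t_1 = 5, a_2 = 7.5, b_2 = 7, c_2 = 2, s_2 = 1.5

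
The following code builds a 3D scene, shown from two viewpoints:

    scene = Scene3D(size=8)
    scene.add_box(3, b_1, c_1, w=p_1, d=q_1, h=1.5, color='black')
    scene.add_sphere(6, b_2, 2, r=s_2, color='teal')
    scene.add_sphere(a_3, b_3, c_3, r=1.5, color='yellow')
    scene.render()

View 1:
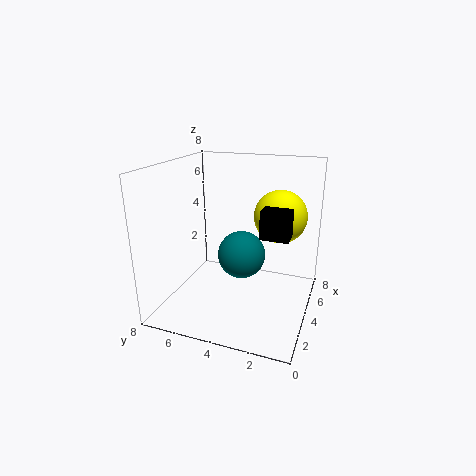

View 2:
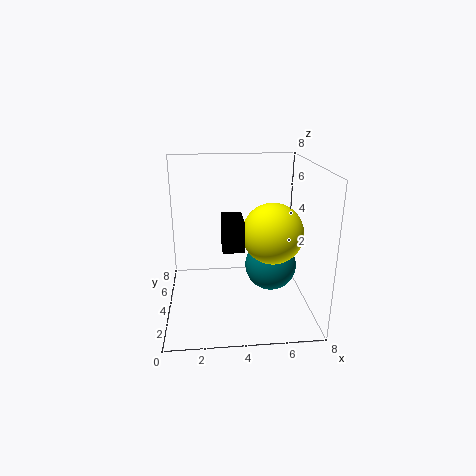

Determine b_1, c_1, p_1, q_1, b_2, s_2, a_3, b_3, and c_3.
b_1 = 1
c_1 = 4.5
p_1 = 1
q_1 = 1.5
b_2 = 4.5
s_2 = 1.5
a_3 = 5.5
b_3 = 2
c_3 = 5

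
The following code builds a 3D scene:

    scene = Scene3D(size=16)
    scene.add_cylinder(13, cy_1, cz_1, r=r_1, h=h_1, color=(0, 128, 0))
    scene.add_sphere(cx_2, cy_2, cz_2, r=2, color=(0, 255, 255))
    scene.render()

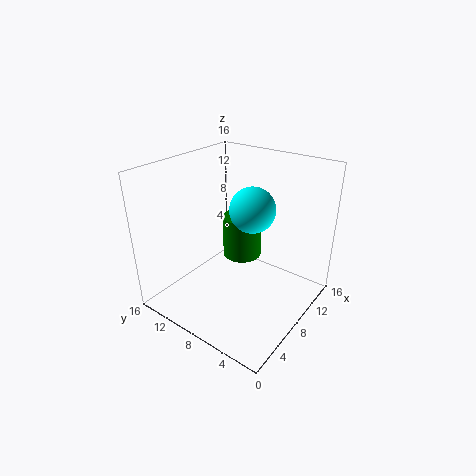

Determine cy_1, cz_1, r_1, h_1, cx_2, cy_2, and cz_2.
cy_1 = 11; cz_1 = 2.5; r_1 = 2.5; h_1 = 5.5; cx_2 = 4; cy_2 = 3.5; cz_2 = 14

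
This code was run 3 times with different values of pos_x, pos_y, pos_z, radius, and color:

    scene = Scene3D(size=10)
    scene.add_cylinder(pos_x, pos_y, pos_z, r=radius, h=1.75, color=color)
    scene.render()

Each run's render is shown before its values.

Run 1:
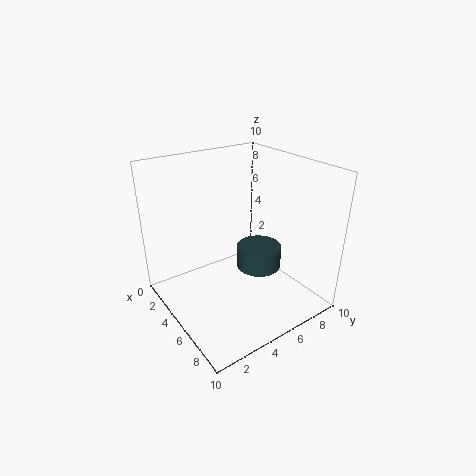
pos_x = 4
pos_y = 7.75
pos_z = 1.25
radius = 1.75
color = 'darkslategray'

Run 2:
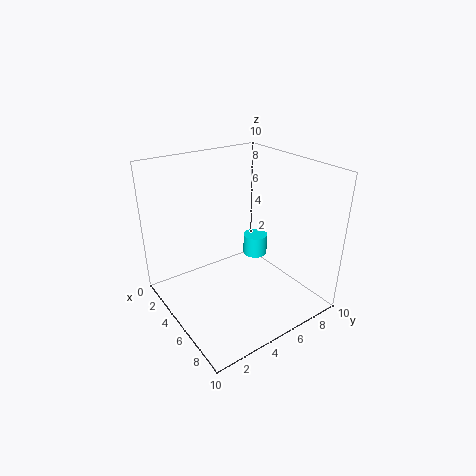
pos_x = 2.25
pos_y = 8.75
pos_z = 1.25
radius = 1
color = 'cyan'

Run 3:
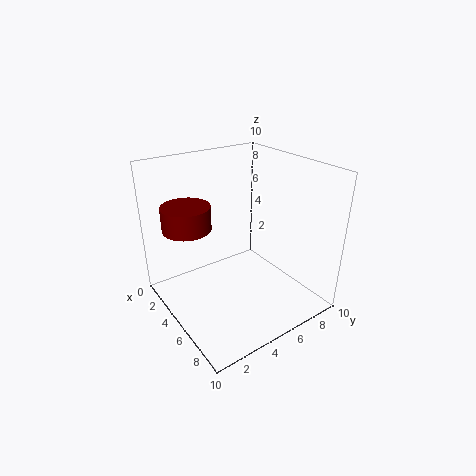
pos_x = 2.25
pos_y = 2.5
pos_z = 5.25
radius = 1.75
color = 'maroon'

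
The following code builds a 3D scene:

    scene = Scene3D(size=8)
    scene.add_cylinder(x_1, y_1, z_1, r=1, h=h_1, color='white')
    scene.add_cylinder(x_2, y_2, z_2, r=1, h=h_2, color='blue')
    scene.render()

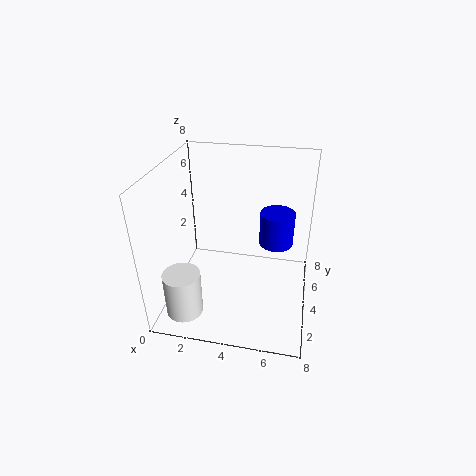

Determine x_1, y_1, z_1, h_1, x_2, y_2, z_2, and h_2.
x_1 = 1.5, y_1 = 1.5, z_1 = 0.5, h_1 = 2.5, x_2 = 6, y_2 = 5.5, z_2 = 3, h_2 = 2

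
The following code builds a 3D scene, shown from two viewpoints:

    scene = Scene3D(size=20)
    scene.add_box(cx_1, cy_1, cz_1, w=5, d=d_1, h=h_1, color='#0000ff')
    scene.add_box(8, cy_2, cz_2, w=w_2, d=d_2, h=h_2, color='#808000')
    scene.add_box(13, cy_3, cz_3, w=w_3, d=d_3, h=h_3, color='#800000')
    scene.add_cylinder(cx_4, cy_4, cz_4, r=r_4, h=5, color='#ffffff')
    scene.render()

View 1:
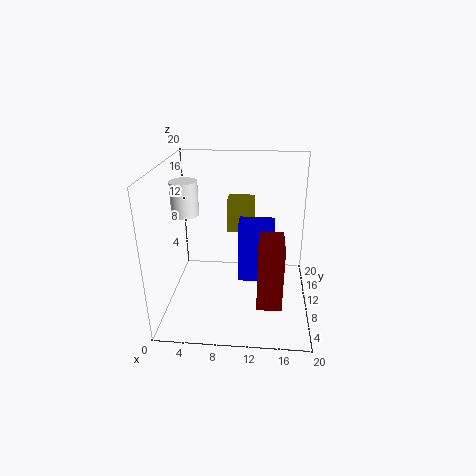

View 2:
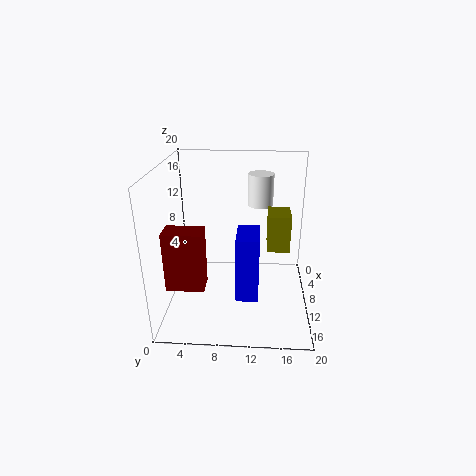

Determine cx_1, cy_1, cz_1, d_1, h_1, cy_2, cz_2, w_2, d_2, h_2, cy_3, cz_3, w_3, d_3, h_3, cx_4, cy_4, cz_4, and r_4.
cx_1 = 10, cy_1 = 10, cz_1 = 3, d_1 = 3, h_1 = 9, cy_2 = 14, cz_2 = 9, w_2 = 4, d_2 = 3, h_2 = 5, cy_3 = 1, cz_3 = 5, w_3 = 3, d_3 = 5, h_3 = 8, cx_4 = 2, cy_4 = 13, cz_4 = 12, r_4 = 2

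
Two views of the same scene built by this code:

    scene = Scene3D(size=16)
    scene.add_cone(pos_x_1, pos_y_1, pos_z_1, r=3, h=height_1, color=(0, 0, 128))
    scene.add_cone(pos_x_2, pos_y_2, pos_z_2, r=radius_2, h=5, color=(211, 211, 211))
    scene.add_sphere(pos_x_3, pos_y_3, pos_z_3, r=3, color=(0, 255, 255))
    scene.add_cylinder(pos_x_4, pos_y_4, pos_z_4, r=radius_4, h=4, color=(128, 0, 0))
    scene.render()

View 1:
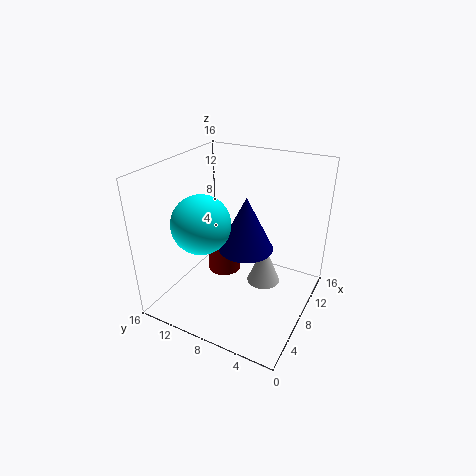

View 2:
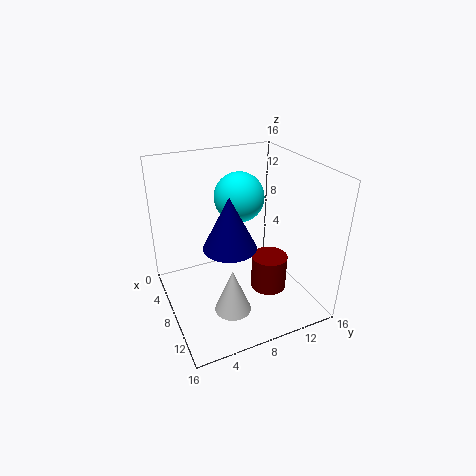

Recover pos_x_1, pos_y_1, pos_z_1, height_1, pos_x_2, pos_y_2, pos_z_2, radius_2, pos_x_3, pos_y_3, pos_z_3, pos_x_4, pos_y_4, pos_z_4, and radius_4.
pos_x_1 = 8, pos_y_1 = 7, pos_z_1 = 7, height_1 = 6, pos_x_2 = 11, pos_y_2 = 6, pos_z_2 = 1, radius_2 = 2, pos_x_3 = 4, pos_y_3 = 10, pos_z_3 = 11, pos_x_4 = 10, pos_y_4 = 11, pos_z_4 = 2, radius_4 = 2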